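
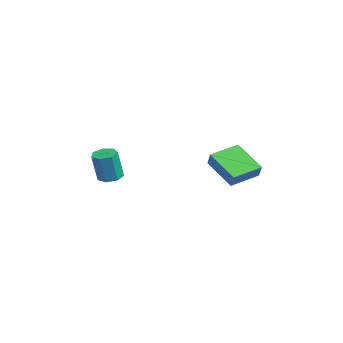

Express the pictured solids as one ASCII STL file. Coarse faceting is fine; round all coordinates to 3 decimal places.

solid 
facet normal -0.570 0.022 -0.821
outer loop
vertex -2.72 2.584 2.259
vertex -3.224 4.277 2.653
vertex -1.058 3.343 1.126
endloop
endfacet
facet normal 0.279 -0.935 -0.217
outer loop
vertex -0.516 3.323 1.907
vertex -2.72 2.584 2.259
vertex -1.058 3.343 1.126
endloop
endfacet
facet normal -0.570 0.022 -0.821
outer loop
vertex -1.058 3.343 1.126
vertex -3.224 4.277 2.653
vertex -1.562 5.036 1.52
endloop
endfacet
facet normal 0.773 0.353 -0.527
outer loop
vertex -1.562 5.036 1.52
vertex -0.516 3.323 1.907
vertex -1.058 3.343 1.126
endloop
endfacet
facet normal -0.773 -0.353 0.527
outer loop
vertex -2.72 2.584 2.259
vertex -2.682 4.257 3.434
vertex -3.224 4.277 2.653
endloop
endfacet
facet normal 0.279 -0.935 -0.217
outer loop
vertex -2.178 2.564 3.04
vertex -2.72 2.584 2.259
vertex -0.516 3.323 1.907
endloop
endfacet
facet normal -0.773 -0.353 0.527
outer loop
vertex -2.178 2.564 3.04
vertex -2.682 4.257 3.434
vertex -2.72 2.584 2.259
endloop
endfacet
facet normal -0.279 0.935 0.217
outer loop
vertex -3.224 4.277 2.653
vertex -2.682 4.257 3.434
vertex -1.562 5.036 1.52
endloop
endfacet
facet normal 0.773 0.353 -0.527
outer loop
vertex -1.02 5.016 2.301
vertex -0.516 3.323 1.907
vertex -1.562 5.036 1.52
endloop
endfacet
facet normal -0.279 0.935 0.217
outer loop
vertex -1.562 5.036 1.52
vertex -2.682 4.257 3.434
vertex -1.02 5.016 2.301
endloop
endfacet
facet normal 0.570 -0.022 0.821
outer loop
vertex -1.02 5.016 2.301
vertex -2.178 2.564 3.04
vertex -0.516 3.323 1.907
endloop
endfacet
facet normal 0.570 -0.022 0.821
outer loop
vertex -2.682 4.257 3.434
vertex -2.178 2.564 3.04
vertex -1.02 5.016 2.301
endloop
endfacet
facet normal -0.125 0.207 -0.970
outer loop
vertex -2.399 -2.98 1.545
vertex -2.973 -2.593 1.702
vertex -2.295 -2.384 1.659
endloop
endfacet
facet normal 0.978 -0.141 -0.156
outer loop
vertex -2.399 -2.98 1.545
vertex -2.295 -2.384 1.659
vertex -2.173 -3.355 3.302
endloop
endfacet
facet normal 0.978 -0.139 -0.155
outer loop
vertex -2.173 -3.355 3.302
vertex -2.295 -2.384 1.659
vertex -2.07 -2.758 3.416
endloop
endfacet
facet normal 0.124 -0.207 0.971
outer loop
vertex -2.173 -3.355 3.302
vertex -2.07 -2.758 3.416
vertex -2.747 -2.967 3.458
endloop
endfacet
facet normal -0.125 0.206 -0.970
outer loop
vertex -2.295 -2.384 1.659
vertex -2.973 -2.593 1.702
vertex -2.702 -1.944 1.805
endloop
endfacet
facet normal 0.741 0.670 0.048
outer loop
vertex -2.295 -2.384 1.659
vertex -2.702 -1.944 1.805
vertex -2.07 -2.758 3.416
endloop
endfacet
facet normal 0.740 0.670 0.048
outer loop
vertex -2.07 -2.758 3.416
vertex -2.702 -1.944 1.805
vertex -2.477 -2.319 3.562
endloop
endfacet
facet normal 0.124 -0.208 0.970
outer loop
vertex -2.07 -2.758 3.416
vertex -2.477 -2.319 3.562
vertex -2.747 -2.967 3.458
endloop
endfacet
facet normal -0.125 0.206 -0.971
outer loop
vertex -2.702 -1.944 1.805
vertex -2.973 -2.593 1.702
vertex -3.313 -1.993 1.873
endloop
endfacet
facet normal -0.054 0.975 0.215
outer loop
vertex -2.702 -1.944 1.805
vertex -3.313 -1.993 1.873
vertex -2.477 -2.319 3.562
endloop
endfacet
facet normal -0.054 0.975 0.215
outer loop
vertex -2.477 -2.319 3.562
vertex -3.313 -1.993 1.873
vertex -3.087 -2.368 3.63
endloop
endfacet
facet normal 0.125 -0.208 0.970
outer loop
vertex -2.477 -2.319 3.562
vertex -3.087 -2.368 3.63
vertex -2.747 -2.967 3.458
endloop
endfacet
facet normal -0.124 0.206 -0.971
outer loop
vertex -3.313 -1.993 1.873
vertex -2.973 -2.593 1.702
vertex -3.667 -2.494 1.812
endloop
endfacet
facet normal -0.809 0.545 0.220
outer loop
vertex -3.313 -1.993 1.873
vertex -3.667 -2.494 1.812
vertex -3.087 -2.368 3.63
endloop
endfacet
facet normal -0.808 0.546 0.220
outer loop
vertex -3.087 -2.368 3.63
vertex -3.667 -2.494 1.812
vertex -3.442 -2.868 3.568
endloop
endfacet
facet normal 0.124 -0.208 0.970
outer loop
vertex -3.087 -2.368 3.63
vertex -3.442 -2.868 3.568
vertex -2.747 -2.967 3.458
endloop
endfacet
facet normal -0.124 0.207 -0.970
outer loop
vertex -3.667 -2.494 1.812
vertex -2.973 -2.593 1.702
vertex -3.499 -3.068 1.668
endloop
endfacet
facet normal -0.954 -0.294 0.060
outer loop
vertex -3.667 -2.494 1.812
vertex -3.499 -3.068 1.668
vertex -3.442 -2.868 3.568
endloop
endfacet
facet normal -0.954 -0.295 0.060
outer loop
vertex -3.442 -2.868 3.568
vertex -3.499 -3.068 1.668
vertex -3.273 -3.443 3.424
endloop
endfacet
facet normal 0.124 -0.207 0.971
outer loop
vertex -3.442 -2.868 3.568
vertex -3.273 -3.443 3.424
vertex -2.747 -2.967 3.458
endloop
endfacet
facet normal -0.125 0.207 -0.970
outer loop
vertex -3.499 -3.068 1.668
vertex -2.973 -2.593 1.702
vertex -2.934 -3.285 1.549
endloop
endfacet
facet normal -0.381 -0.913 -0.146
outer loop
vertex -3.499 -3.068 1.668
vertex -2.934 -3.285 1.549
vertex -3.273 -3.443 3.424
endloop
endfacet
facet normal -0.382 -0.913 -0.146
outer loop
vertex -3.273 -3.443 3.424
vertex -2.934 -3.285 1.549
vertex -2.709 -3.66 3.306
endloop
endfacet
facet normal 0.124 -0.206 0.971
outer loop
vertex -3.273 -3.443 3.424
vertex -2.709 -3.66 3.306
vertex -2.747 -2.967 3.458
endloop
endfacet
facet normal -0.126 0.207 -0.970
outer loop
vertex -2.934 -3.285 1.549
vertex -2.973 -2.593 1.702
vertex -2.399 -2.98 1.545
endloop
endfacet
facet normal 0.479 -0.844 -0.241
outer loop
vertex -2.934 -3.285 1.549
vertex -2.399 -2.98 1.545
vertex -2.709 -3.66 3.306
endloop
endfacet
facet normal 0.479 -0.844 -0.242
outer loop
vertex -2.709 -3.66 3.306
vertex -2.399 -2.98 1.545
vertex -2.173 -3.355 3.302
endloop
endfacet
facet normal 0.124 -0.206 0.971
outer loop
vertex -2.709 -3.66 3.306
vertex -2.173 -3.355 3.302
vertex -2.747 -2.967 3.458
endloop
endfacet

endsolid


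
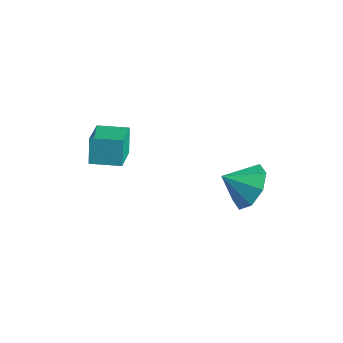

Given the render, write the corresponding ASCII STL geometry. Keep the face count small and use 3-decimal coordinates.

solid 
facet normal 0.523 0.630 -0.574
outer loop
vertex 1.26 1.081 0.777
vertex 0.497 1.711 0.773
vertex 1.29 1.577 1.349
endloop
endfacet
facet normal 0.363 -0.713 0.599
outer loop
vertex 1.26 1.081 0.777
vertex 1.29 1.577 1.349
vertex -0.137 0.949 1.467
endloop
endfacet
facet normal 0.523 0.631 -0.573
outer loop
vertex 1.29 1.577 1.349
vertex 0.497 1.711 0.773
vertex 0.855 2.151 1.584
endloop
endfacet
facet normal 0.187 -0.247 0.951
outer loop
vertex 1.29 1.577 1.349
vertex 0.855 2.151 1.584
vertex -0.137 0.949 1.467
endloop
endfacet
facet normal 0.523 0.631 -0.573
outer loop
vertex 0.855 2.151 1.584
vertex 0.497 1.711 0.773
vertex 0.21 2.468 1.344
endloop
endfacet
facet normal -0.283 0.142 0.949
outer loop
vertex 0.855 2.151 1.584
vertex 0.21 2.468 1.344
vertex -0.137 0.949 1.467
endloop
endfacet
facet normal 0.524 0.631 -0.573
outer loop
vertex 0.21 2.468 1.344
vertex 0.497 1.711 0.773
vertex -0.267 2.342 0.769
endloop
endfacet
facet normal -0.774 0.225 0.593
outer loop
vertex 0.21 2.468 1.344
vertex -0.267 2.342 0.769
vertex -0.137 0.949 1.467
endloop
endfacet
facet normal 0.523 0.630 -0.574
outer loop
vertex -0.267 2.342 0.769
vertex 0.497 1.711 0.773
vertex -0.297 1.846 0.197
endloop
endfacet
facet normal -0.995 -0.046 0.092
outer loop
vertex -0.267 2.342 0.769
vertex -0.297 1.846 0.197
vertex -0.137 0.949 1.467
endloop
endfacet
facet normal 0.523 0.630 -0.574
outer loop
vertex -0.297 1.846 0.197
vertex 0.497 1.711 0.773
vertex 0.138 1.271 -0.038
endloop
endfacet
facet normal -0.818 -0.513 -0.259
outer loop
vertex -0.297 1.846 0.197
vertex 0.138 1.271 -0.038
vertex -0.137 0.949 1.467
endloop
endfacet
facet normal 0.523 0.631 -0.574
outer loop
vertex 0.138 1.271 -0.038
vertex 0.497 1.711 0.773
vertex 0.783 0.955 0.202
endloop
endfacet
facet normal -0.347 -0.902 -0.256
outer loop
vertex 0.138 1.271 -0.038
vertex 0.783 0.955 0.202
vertex -0.137 0.949 1.467
endloop
endfacet
facet normal 0.524 0.631 -0.573
outer loop
vertex 0.783 0.955 0.202
vertex 0.497 1.711 0.773
vertex 1.26 1.081 0.777
endloop
endfacet
facet normal 0.142 -0.985 0.098
outer loop
vertex 0.783 0.955 0.202
vertex 1.26 1.081 0.777
vertex -0.137 0.949 1.467
endloop
endfacet
facet normal -0.767 -0.641 -0.036
outer loop
vertex -2.466 -2.975 4.69
vertex -3.242 -2.014 4.12
vertex -2.152 -3.296 3.718
endloop
endfacet
facet normal 0.571 -0.707 0.418
outer loop
vertex -1.278 -2.566 3.76
vertex -2.466 -2.975 4.69
vertex -2.152 -3.296 3.718
endloop
endfacet
facet normal -0.767 -0.641 -0.036
outer loop
vertex -2.152 -3.296 3.718
vertex -3.242 -2.014 4.12
vertex -2.928 -2.335 3.149
endloop
endfacet
facet normal 0.294 -0.300 -0.908
outer loop
vertex -2.928 -2.335 3.149
vertex -1.278 -2.566 3.76
vertex -2.152 -3.296 3.718
endloop
endfacet
facet normal -0.294 0.300 0.907
outer loop
vertex -2.466 -2.975 4.69
vertex -2.368 -1.284 4.162
vertex -3.242 -2.014 4.12
endloop
endfacet
facet normal 0.571 -0.707 0.418
outer loop
vertex -1.592 -2.245 4.731
vertex -2.466 -2.975 4.69
vertex -1.278 -2.566 3.76
endloop
endfacet
facet normal -0.293 0.300 0.908
outer loop
vertex -1.592 -2.245 4.731
vertex -2.368 -1.284 4.162
vertex -2.466 -2.975 4.69
endloop
endfacet
facet normal -0.570 0.707 -0.418
outer loop
vertex -3.242 -2.014 4.12
vertex -2.368 -1.284 4.162
vertex -2.928 -2.335 3.149
endloop
endfacet
facet normal 0.294 -0.301 -0.907
outer loop
vertex -2.054 -1.605 3.19
vertex -1.278 -2.566 3.76
vertex -2.928 -2.335 3.149
endloop
endfacet
facet normal -0.571 0.707 -0.418
outer loop
vertex -2.928 -2.335 3.149
vertex -2.368 -1.284 4.162
vertex -2.054 -1.605 3.19
endloop
endfacet
facet normal 0.767 0.641 0.036
outer loop
vertex -2.054 -1.605 3.19
vertex -1.592 -2.245 4.731
vertex -1.278 -2.566 3.76
endloop
endfacet
facet normal 0.767 0.641 0.036
outer loop
vertex -2.368 -1.284 4.162
vertex -1.592 -2.245 4.731
vertex -2.054 -1.605 3.19
endloop
endfacet

endsolid


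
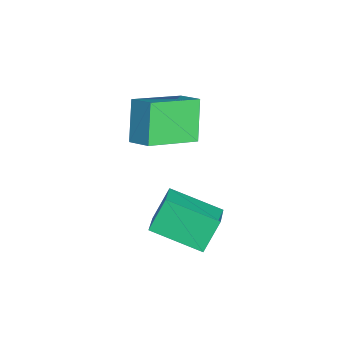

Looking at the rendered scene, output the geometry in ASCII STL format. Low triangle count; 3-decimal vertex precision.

solid 
facet normal -0.377 0.441 0.814
outer loop
vertex -1.788 3.281 -2.382
vertex -1.239 4.713 -2.904
vertex -2.684 3.441 -2.884
endloop
endfacet
facet normal -0.338 -0.884 0.322
outer loop
vertex -2.261 2.947 -3.796
vertex -1.788 3.281 -2.382
vertex -2.684 3.441 -2.884
endloop
endfacet
facet normal -0.377 0.441 0.814
outer loop
vertex -2.684 3.441 -2.884
vertex -1.239 4.713 -2.904
vertex -2.135 4.873 -3.406
endloop
endfacet
facet normal -0.862 0.154 -0.483
outer loop
vertex -2.135 4.873 -3.406
vertex -2.261 2.947 -3.796
vertex -2.684 3.441 -2.884
endloop
endfacet
facet normal 0.862 -0.154 0.483
outer loop
vertex -1.788 3.281 -2.382
vertex -0.816 4.219 -3.816
vertex -1.239 4.713 -2.904
endloop
endfacet
facet normal -0.338 -0.884 0.322
outer loop
vertex -1.365 2.787 -3.294
vertex -1.788 3.281 -2.382
vertex -2.261 2.947 -3.796
endloop
endfacet
facet normal 0.862 -0.154 0.483
outer loop
vertex -1.365 2.787 -3.294
vertex -0.816 4.219 -3.816
vertex -1.788 3.281 -2.382
endloop
endfacet
facet normal 0.338 0.884 -0.322
outer loop
vertex -1.239 4.713 -2.904
vertex -0.816 4.219 -3.816
vertex -2.135 4.873 -3.406
endloop
endfacet
facet normal -0.862 0.154 -0.483
outer loop
vertex -1.712 4.379 -4.318
vertex -2.261 2.947 -3.796
vertex -2.135 4.873 -3.406
endloop
endfacet
facet normal 0.338 0.884 -0.322
outer loop
vertex -2.135 4.873 -3.406
vertex -0.816 4.219 -3.816
vertex -1.712 4.379 -4.318
endloop
endfacet
facet normal 0.377 -0.441 -0.814
outer loop
vertex -1.712 4.379 -4.318
vertex -1.365 2.787 -3.294
vertex -2.261 2.947 -3.796
endloop
endfacet
facet normal 0.377 -0.441 -0.814
outer loop
vertex -0.816 4.219 -3.816
vertex -1.365 2.787 -3.294
vertex -1.712 4.379 -4.318
endloop
endfacet
facet normal -0.605 0.084 0.792
outer loop
vertex -3.513 2.99 0.236
vertex -4.307 4.393 -0.519
vertex -4.041 2.502 -0.116
endloop
endfacet
facet normal 0.446 -0.788 0.424
outer loop
vertex -3.213 2.387 -1.201
vertex -3.513 2.99 0.236
vertex -4.041 2.502 -0.116
endloop
endfacet
facet normal -0.605 0.084 0.792
outer loop
vertex -4.041 2.502 -0.116
vertex -4.307 4.393 -0.519
vertex -4.835 3.905 -0.871
endloop
endfacet
facet normal -0.660 -0.610 -0.439
outer loop
vertex -4.835 3.905 -0.871
vertex -3.213 2.387 -1.201
vertex -4.041 2.502 -0.116
endloop
endfacet
facet normal 0.660 0.610 0.439
outer loop
vertex -3.513 2.99 0.236
vertex -3.479 4.278 -1.604
vertex -4.307 4.393 -0.519
endloop
endfacet
facet normal 0.446 -0.788 0.424
outer loop
vertex -2.685 2.875 -0.849
vertex -3.513 2.99 0.236
vertex -3.213 2.387 -1.201
endloop
endfacet
facet normal 0.660 0.610 0.439
outer loop
vertex -2.685 2.875 -0.849
vertex -3.479 4.278 -1.604
vertex -3.513 2.99 0.236
endloop
endfacet
facet normal -0.446 0.788 -0.424
outer loop
vertex -4.307 4.393 -0.519
vertex -3.479 4.278 -1.604
vertex -4.835 3.905 -0.871
endloop
endfacet
facet normal -0.660 -0.610 -0.439
outer loop
vertex -4.007 3.79 -1.956
vertex -3.213 2.387 -1.201
vertex -4.835 3.905 -0.871
endloop
endfacet
facet normal -0.446 0.788 -0.424
outer loop
vertex -4.835 3.905 -0.871
vertex -3.479 4.278 -1.604
vertex -4.007 3.79 -1.956
endloop
endfacet
facet normal 0.605 -0.084 -0.792
outer loop
vertex -4.007 3.79 -1.956
vertex -2.685 2.875 -0.849
vertex -3.213 2.387 -1.201
endloop
endfacet
facet normal 0.605 -0.084 -0.792
outer loop
vertex -3.479 4.278 -1.604
vertex -2.685 2.875 -0.849
vertex -4.007 3.79 -1.956
endloop
endfacet

endsolid


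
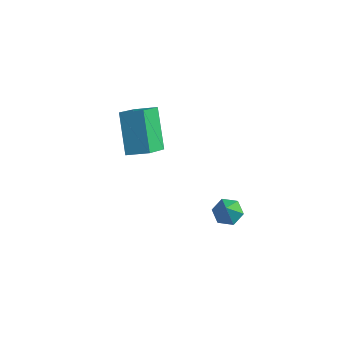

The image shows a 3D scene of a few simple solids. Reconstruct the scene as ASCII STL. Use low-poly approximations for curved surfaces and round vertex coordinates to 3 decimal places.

solid 
facet normal -0.856 -0.382 -0.349
outer loop
vertex -4.392 1.822 2.123
vertex -4.535 2.847 1.353
vertex -3.512 1.001 0.865
endloop
endfacet
facet normal 0.111 -0.795 0.597
outer loop
vertex -2.725 1.353 1.187
vertex -4.392 1.822 2.123
vertex -3.512 1.001 0.865
endloop
endfacet
facet normal -0.856 -0.382 -0.350
outer loop
vertex -3.512 1.001 0.865
vertex -4.535 2.847 1.353
vertex -3.655 2.027 0.096
endloop
endfacet
facet normal 0.506 -0.471 -0.722
outer loop
vertex -3.655 2.027 0.096
vertex -2.725 1.353 1.187
vertex -3.512 1.001 0.865
endloop
endfacet
facet normal -0.506 0.472 0.722
outer loop
vertex -4.392 1.822 2.123
vertex -3.748 3.199 1.675
vertex -4.535 2.847 1.353
endloop
endfacet
facet normal 0.111 -0.795 0.596
outer loop
vertex -3.605 2.173 2.444
vertex -4.392 1.822 2.123
vertex -2.725 1.353 1.187
endloop
endfacet
facet normal -0.505 0.471 0.723
outer loop
vertex -3.605 2.173 2.444
vertex -3.748 3.199 1.675
vertex -4.392 1.822 2.123
endloop
endfacet
facet normal -0.111 0.795 -0.597
outer loop
vertex -4.535 2.847 1.353
vertex -3.748 3.199 1.675
vertex -3.655 2.027 0.096
endloop
endfacet
facet normal 0.505 -0.472 -0.722
outer loop
vertex -2.868 2.378 0.417
vertex -2.725 1.353 1.187
vertex -3.655 2.027 0.096
endloop
endfacet
facet normal -0.111 0.795 -0.597
outer loop
vertex -3.655 2.027 0.096
vertex -3.748 3.199 1.675
vertex -2.868 2.378 0.417
endloop
endfacet
facet normal 0.855 0.382 0.350
outer loop
vertex -2.868 2.378 0.417
vertex -3.605 2.173 2.444
vertex -2.725 1.353 1.187
endloop
endfacet
facet normal 0.856 0.381 0.350
outer loop
vertex -3.748 3.199 1.675
vertex -3.605 2.173 2.444
vertex -2.868 2.378 0.417
endloop
endfacet
facet normal -0.244 0.474 -0.846
outer loop
vertex -0.444 3.25 -3.458
vertex -0.884 3.511 -3.185
vertex -0.361 3.76 -3.196
endloop
endfacet
facet normal 0.974 -0.207 0.094
outer loop
vertex -0.444 3.25 -3.458
vertex -0.361 3.76 -3.196
vertex -0.616 2.989 -2.255
endloop
endfacet
facet normal -0.244 0.474 -0.846
outer loop
vertex -0.361 3.76 -3.196
vertex -0.884 3.511 -3.185
vertex -0.801 4.021 -2.923
endloop
endfacet
facet normal 0.651 0.491 0.579
outer loop
vertex -0.361 3.76 -3.196
vertex -0.801 4.021 -2.923
vertex -0.616 2.989 -2.255
endloop
endfacet
facet normal -0.244 0.474 -0.846
outer loop
vertex -0.801 4.021 -2.923
vertex -0.884 3.511 -3.185
vertex -1.324 3.771 -2.912
endloop
endfacet
facet normal -0.222 0.501 0.836
outer loop
vertex -0.801 4.021 -2.923
vertex -1.324 3.771 -2.912
vertex -0.616 2.989 -2.255
endloop
endfacet
facet normal -0.244 0.474 -0.846
outer loop
vertex -1.324 3.771 -2.912
vertex -0.884 3.511 -3.185
vertex -1.407 3.261 -3.174
endloop
endfacet
facet normal -0.771 -0.187 0.608
outer loop
vertex -1.324 3.771 -2.912
vertex -1.407 3.261 -3.174
vertex -0.616 2.989 -2.255
endloop
endfacet
facet normal -0.244 0.474 -0.846
outer loop
vertex -1.407 3.261 -3.174
vertex -0.884 3.511 -3.185
vertex -0.967 3.0 -3.447
endloop
endfacet
facet normal -0.448 -0.885 0.124
outer loop
vertex -1.407 3.261 -3.174
vertex -0.967 3.0 -3.447
vertex -0.616 2.989 -2.255
endloop
endfacet
facet normal -0.244 0.474 -0.846
outer loop
vertex -0.967 3.0 -3.447
vertex -0.884 3.511 -3.185
vertex -0.444 3.25 -3.458
endloop
endfacet
facet normal 0.425 -0.895 -0.133
outer loop
vertex -0.967 3.0 -3.447
vertex -0.444 3.25 -3.458
vertex -0.616 2.989 -2.255
endloop
endfacet

endsolid


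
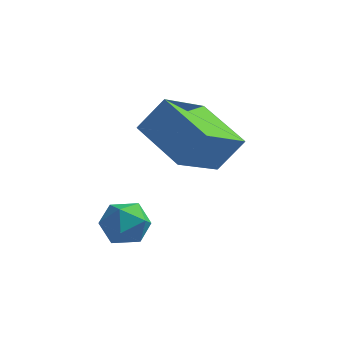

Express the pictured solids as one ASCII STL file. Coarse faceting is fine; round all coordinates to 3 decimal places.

solid 
facet normal -0.521 -0.299 -0.800
outer loop
vertex -0.408 -1.354 3.0
vertex 0.253 0.284 1.958
vertex 1.149 -2.383 2.37
endloop
endfacet
facet normal -0.323 -0.799 0.507
outer loop
vertex 1.847 -1.984 3.442
vertex -0.408 -1.354 3.0
vertex 1.149 -2.383 2.37
endloop
endfacet
facet normal -0.521 -0.299 -0.800
outer loop
vertex 1.149 -2.383 2.37
vertex 0.253 0.284 1.958
vertex 1.81 -0.746 1.328
endloop
endfacet
facet normal 0.790 -0.523 -0.320
outer loop
vertex 1.81 -0.746 1.328
vertex 1.847 -1.984 3.442
vertex 1.149 -2.383 2.37
endloop
endfacet
facet normal -0.790 0.523 0.320
outer loop
vertex -0.408 -1.354 3.0
vertex 0.951 0.683 3.03
vertex 0.253 0.284 1.958
endloop
endfacet
facet normal -0.323 -0.799 0.508
outer loop
vertex 0.29 -0.954 4.072
vertex -0.408 -1.354 3.0
vertex 1.847 -1.984 3.442
endloop
endfacet
facet normal -0.790 0.523 0.320
outer loop
vertex 0.29 -0.954 4.072
vertex 0.951 0.683 3.03
vertex -0.408 -1.354 3.0
endloop
endfacet
facet normal 0.323 0.799 -0.508
outer loop
vertex 0.253 0.284 1.958
vertex 0.951 0.683 3.03
vertex 1.81 -0.746 1.328
endloop
endfacet
facet normal 0.790 -0.522 -0.320
outer loop
vertex 2.508 -0.346 2.4
vertex 1.847 -1.984 3.442
vertex 1.81 -0.746 1.328
endloop
endfacet
facet normal 0.322 0.799 -0.508
outer loop
vertex 1.81 -0.746 1.328
vertex 0.951 0.683 3.03
vertex 2.508 -0.346 2.4
endloop
endfacet
facet normal 0.521 0.298 0.800
outer loop
vertex 2.508 -0.346 2.4
vertex 0.29 -0.954 4.072
vertex 1.847 -1.984 3.442
endloop
endfacet
facet normal 0.521 0.299 0.800
outer loop
vertex 0.951 0.683 3.03
vertex 0.29 -0.954 4.072
vertex 2.508 -0.346 2.4
endloop
endfacet
facet normal -0.663 -0.216 0.717
outer loop
vertex -0.657 -2.964 0.715
vertex -0.717 -3.73 0.429
vertex -0.158 -3.549 1.0
endloop
endfacet
facet normal -0.203 0.283 0.937
outer loop
vertex -0.657 -2.964 0.715
vertex -0.158 -3.549 1.0
vertex 0.138 -2.801 0.838
endloop
endfacet
facet normal -0.247 0.837 0.489
outer loop
vertex -0.657 -2.964 0.715
vertex 0.138 -2.801 0.838
vertex -0.24 -2.52 0.166
endloop
endfacet
facet normal -0.734 0.679 -0.008
outer loop
vertex -0.657 -2.964 0.715
vertex -0.24 -2.52 0.166
vertex -0.768 -3.094 -0.087
endloop
endfacet
facet normal -0.991 0.028 0.133
outer loop
vertex -0.657 -2.964 0.715
vertex -0.768 -3.094 -0.087
vertex -0.717 -3.73 0.429
endloop
endfacet
facet normal 0.456 0.012 0.890
outer loop
vertex 0.138 -2.801 0.838
vertex -0.158 -3.549 1.0
vertex 0.568 -3.466 0.627
endloop
endfacet
facet normal -0.287 -0.796 0.533
outer loop
vertex -0.158 -3.549 1.0
vertex -0.717 -3.73 0.429
vertex 0.04 -4.04 0.374
endloop
endfacet
facet normal -0.819 -0.399 -0.411
outer loop
vertex -0.717 -3.73 0.429
vertex -0.768 -3.094 -0.087
vertex -0.338 -3.759 -0.298
endloop
endfacet
facet normal -0.404 0.654 -0.640
outer loop
vertex -0.768 -3.094 -0.087
vertex -0.24 -2.52 0.166
vertex -0.042 -3.011 -0.46
endloop
endfacet
facet normal 0.384 0.909 0.164
outer loop
vertex -0.24 -2.52 0.166
vertex 0.138 -2.801 0.838
vertex 0.517 -2.83 0.111
endloop
endfacet
facet normal 0.734 -0.679 0.008
outer loop
vertex 0.457 -3.596 -0.175
vertex 0.568 -3.466 0.627
vertex 0.04 -4.04 0.374
endloop
endfacet
facet normal 0.247 -0.837 -0.489
outer loop
vertex 0.457 -3.596 -0.175
vertex 0.04 -4.04 0.374
vertex -0.338 -3.759 -0.298
endloop
endfacet
facet normal 0.203 -0.283 -0.937
outer loop
vertex 0.457 -3.596 -0.175
vertex -0.338 -3.759 -0.298
vertex -0.042 -3.011 -0.46
endloop
endfacet
facet normal 0.663 0.216 -0.717
outer loop
vertex 0.457 -3.596 -0.175
vertex -0.042 -3.011 -0.46
vertex 0.517 -2.83 0.111
endloop
endfacet
facet normal 0.991 -0.028 -0.133
outer loop
vertex 0.457 -3.596 -0.175
vertex 0.517 -2.83 0.111
vertex 0.568 -3.466 0.627
endloop
endfacet
facet normal 0.404 -0.654 0.640
outer loop
vertex 0.04 -4.04 0.374
vertex 0.568 -3.466 0.627
vertex -0.158 -3.549 1.0
endloop
endfacet
facet normal -0.384 -0.909 -0.164
outer loop
vertex -0.338 -3.759 -0.298
vertex 0.04 -4.04 0.374
vertex -0.717 -3.73 0.429
endloop
endfacet
facet normal -0.456 -0.012 -0.890
outer loop
vertex -0.042 -3.011 -0.46
vertex -0.338 -3.759 -0.298
vertex -0.768 -3.094 -0.087
endloop
endfacet
facet normal 0.287 0.796 -0.533
outer loop
vertex 0.517 -2.83 0.111
vertex -0.042 -3.011 -0.46
vertex -0.24 -2.52 0.166
endloop
endfacet
facet normal 0.819 0.399 0.411
outer loop
vertex 0.568 -3.466 0.627
vertex 0.517 -2.83 0.111
vertex 0.138 -2.801 0.838
endloop
endfacet

endsolid


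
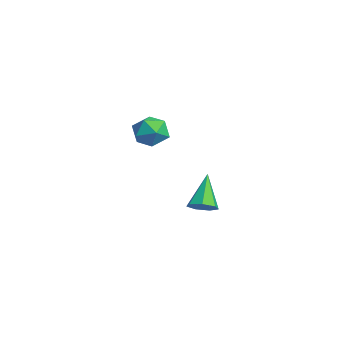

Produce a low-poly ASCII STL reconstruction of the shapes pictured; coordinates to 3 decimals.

solid 
facet normal -0.889 0.411 0.201
outer loop
vertex -0.301 -0.951 0.91
vertex -0.606 -1.522 0.728
vertex -0.419 -1.43 1.368
endloop
endfacet
facet normal -0.382 0.686 0.619
outer loop
vertex -0.301 -0.951 0.91
vertex -0.419 -1.43 1.368
vertex 0.169 -1.102 1.367
endloop
endfacet
facet normal 0.119 0.973 0.199
outer loop
vertex -0.301 -0.951 0.91
vertex 0.169 -1.102 1.367
vertex 0.345 -0.993 0.727
endloop
endfacet
facet normal -0.079 0.875 -0.478
outer loop
vertex -0.301 -0.951 0.91
vertex 0.345 -0.993 0.727
vertex -0.134 -1.252 0.332
endloop
endfacet
facet normal -0.703 0.528 -0.478
outer loop
vertex -0.301 -0.951 0.91
vertex -0.134 -1.252 0.332
vertex -0.606 -1.522 0.728
endloop
endfacet
facet normal -0.083 0.151 0.985
outer loop
vertex 0.169 -1.102 1.367
vertex -0.419 -1.43 1.368
vertex 0.154 -1.768 1.468
endloop
endfacet
facet normal -0.905 -0.294 0.307
outer loop
vertex -0.419 -1.43 1.368
vertex -0.606 -1.522 0.728
vertex -0.325 -2.027 1.073
endloop
endfacet
facet normal -0.603 -0.106 -0.791
outer loop
vertex -0.606 -1.522 0.728
vertex -0.134 -1.252 0.332
vertex -0.149 -1.918 0.433
endloop
endfacet
facet normal 0.407 0.455 -0.792
outer loop
vertex -0.134 -1.252 0.332
vertex 0.345 -0.993 0.727
vertex 0.439 -1.59 0.432
endloop
endfacet
facet normal 0.728 0.614 0.305
outer loop
vertex 0.345 -0.993 0.727
vertex 0.169 -1.102 1.367
vertex 0.626 -1.498 1.072
endloop
endfacet
facet normal 0.079 -0.875 0.478
outer loop
vertex 0.321 -2.069 0.89
vertex 0.154 -1.768 1.468
vertex -0.325 -2.027 1.073
endloop
endfacet
facet normal -0.119 -0.973 -0.199
outer loop
vertex 0.321 -2.069 0.89
vertex -0.325 -2.027 1.073
vertex -0.149 -1.918 0.433
endloop
endfacet
facet normal 0.382 -0.686 -0.619
outer loop
vertex 0.321 -2.069 0.89
vertex -0.149 -1.918 0.433
vertex 0.439 -1.59 0.432
endloop
endfacet
facet normal 0.889 -0.411 -0.201
outer loop
vertex 0.321 -2.069 0.89
vertex 0.439 -1.59 0.432
vertex 0.626 -1.498 1.072
endloop
endfacet
facet normal 0.703 -0.528 0.478
outer loop
vertex 0.321 -2.069 0.89
vertex 0.626 -1.498 1.072
vertex 0.154 -1.768 1.468
endloop
endfacet
facet normal -0.407 -0.455 0.792
outer loop
vertex -0.325 -2.027 1.073
vertex 0.154 -1.768 1.468
vertex -0.419 -1.43 1.368
endloop
endfacet
facet normal -0.728 -0.614 -0.305
outer loop
vertex -0.149 -1.918 0.433
vertex -0.325 -2.027 1.073
vertex -0.606 -1.522 0.728
endloop
endfacet
facet normal 0.083 -0.151 -0.985
outer loop
vertex 0.439 -1.59 0.432
vertex -0.149 -1.918 0.433
vertex -0.134 -1.252 0.332
endloop
endfacet
facet normal 0.905 0.294 -0.307
outer loop
vertex 0.626 -1.498 1.072
vertex 0.439 -1.59 0.432
vertex 0.345 -0.993 0.727
endloop
endfacet
facet normal 0.603 0.106 0.791
outer loop
vertex 0.154 -1.768 1.468
vertex 0.626 -1.498 1.072
vertex 0.169 -1.102 1.367
endloop
endfacet
facet normal 0.553 -0.287 -0.782
outer loop
vertex -1.531 0.647 -3.264
vertex -1.943 0.779 -3.604
vertex -1.529 1.095 -3.427
endloop
endfacet
facet normal 0.612 0.268 0.744
outer loop
vertex -1.531 0.647 -3.264
vertex -1.529 1.095 -3.427
vertex -2.757 1.201 -2.456
endloop
endfacet
facet normal 0.554 -0.288 -0.781
outer loop
vertex -1.529 1.095 -3.427
vertex -1.943 0.779 -3.604
vertex -1.838 1.306 -3.724
endloop
endfacet
facet normal 0.319 0.897 0.305
outer loop
vertex -1.529 1.095 -3.427
vertex -1.838 1.306 -3.724
vertex -2.757 1.201 -2.456
endloop
endfacet
facet normal 0.554 -0.288 -0.781
outer loop
vertex -1.838 1.306 -3.724
vertex -1.943 0.779 -3.604
vertex -2.226 1.119 -3.93
endloop
endfacet
facet normal -0.349 0.920 -0.177
outer loop
vertex -1.838 1.306 -3.724
vertex -2.226 1.119 -3.93
vertex -2.757 1.201 -2.456
endloop
endfacet
facet normal 0.554 -0.288 -0.781
outer loop
vertex -2.226 1.119 -3.93
vertex -1.943 0.779 -3.604
vertex -2.401 0.677 -3.891
endloop
endfacet
facet normal -0.885 0.321 -0.337
outer loop
vertex -2.226 1.119 -3.93
vertex -2.401 0.677 -3.891
vertex -2.757 1.201 -2.456
endloop
endfacet
facet normal 0.554 -0.286 -0.782
outer loop
vertex -2.401 0.677 -3.891
vertex -1.943 0.779 -3.604
vertex -2.23 0.311 -3.636
endloop
endfacet
facet normal -0.889 -0.454 -0.055
outer loop
vertex -2.401 0.677 -3.891
vertex -2.23 0.311 -3.636
vertex -2.757 1.201 -2.456
endloop
endfacet
facet normal 0.554 -0.286 -0.782
outer loop
vertex -2.23 0.311 -3.636
vertex -1.943 0.779 -3.604
vertex -1.843 0.298 -3.357
endloop
endfacet
facet normal -0.356 -0.816 0.456
outer loop
vertex -2.23 0.311 -3.636
vertex -1.843 0.298 -3.357
vertex -2.757 1.201 -2.456
endloop
endfacet
facet normal 0.554 -0.286 -0.782
outer loop
vertex -1.843 0.298 -3.357
vertex -1.943 0.779 -3.604
vertex -1.531 0.647 -3.264
endloop
endfacet
facet normal 0.311 -0.495 0.811
outer loop
vertex -1.843 0.298 -3.357
vertex -1.531 0.647 -3.264
vertex -2.757 1.201 -2.456
endloop
endfacet

endsolid


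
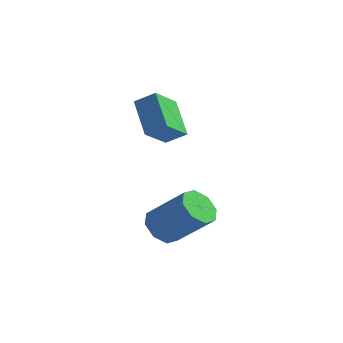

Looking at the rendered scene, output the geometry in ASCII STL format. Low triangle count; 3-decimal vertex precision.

solid 
facet normal -0.791 -0.304 -0.531
outer loop
vertex -3.764 1.096 1.718
vertex -3.65 2.271 0.876
vertex -2.701 0.22 0.638
endloop
endfacet
facet normal -0.079 -0.811 0.580
outer loop
vertex -1.95 0.509 1.144
vertex -3.764 1.096 1.718
vertex -2.701 0.22 0.638
endloop
endfacet
facet normal -0.790 -0.304 -0.532
outer loop
vertex -2.701 0.22 0.638
vertex -3.65 2.271 0.876
vertex -2.587 1.395 -0.203
endloop
endfacet
facet normal 0.608 -0.500 -0.617
outer loop
vertex -2.587 1.395 -0.203
vertex -1.95 0.509 1.144
vertex -2.701 0.22 0.638
endloop
endfacet
facet normal -0.608 0.501 0.616
outer loop
vertex -3.764 1.096 1.718
vertex -2.899 2.56 1.382
vertex -3.65 2.271 0.876
endloop
endfacet
facet normal -0.079 -0.810 0.581
outer loop
vertex -3.013 1.385 2.223
vertex -3.764 1.096 1.718
vertex -1.95 0.509 1.144
endloop
endfacet
facet normal -0.607 0.500 0.617
outer loop
vertex -3.013 1.385 2.223
vertex -2.899 2.56 1.382
vertex -3.764 1.096 1.718
endloop
endfacet
facet normal 0.079 0.811 -0.580
outer loop
vertex -3.65 2.271 0.876
vertex -2.899 2.56 1.382
vertex -2.587 1.395 -0.203
endloop
endfacet
facet normal 0.607 -0.501 -0.617
outer loop
vertex -1.836 1.684 0.302
vertex -1.95 0.509 1.144
vertex -2.587 1.395 -0.203
endloop
endfacet
facet normal 0.078 0.811 -0.580
outer loop
vertex -2.587 1.395 -0.203
vertex -2.899 2.56 1.382
vertex -1.836 1.684 0.302
endloop
endfacet
facet normal 0.790 0.304 0.532
outer loop
vertex -1.836 1.684 0.302
vertex -3.013 1.385 2.223
vertex -1.95 0.509 1.144
endloop
endfacet
facet normal 0.791 0.304 0.532
outer loop
vertex -2.899 2.56 1.382
vertex -3.013 1.385 2.223
vertex -1.836 1.684 0.302
endloop
endfacet
facet normal -0.726 -0.099 -0.681
outer loop
vertex -0.68 -0.758 -3.761
vertex -1.223 -0.928 -3.157
vertex -0.963 -0.237 -3.535
endloop
endfacet
facet normal 0.523 0.562 -0.641
outer loop
vertex -0.68 -0.758 -3.761
vertex -0.963 -0.237 -3.535
vertex 0.766 -0.562 -2.408
endloop
endfacet
facet normal 0.523 0.561 -0.641
outer loop
vertex 0.766 -0.562 -2.408
vertex -0.963 -0.237 -3.535
vertex 0.483 -0.04 -2.182
endloop
endfacet
facet normal 0.726 0.099 0.680
outer loop
vertex 0.766 -0.562 -2.408
vertex 0.483 -0.04 -2.182
vertex 0.223 -0.732 -1.803
endloop
endfacet
facet normal -0.727 -0.098 -0.680
outer loop
vertex -0.963 -0.237 -3.535
vertex -1.223 -0.928 -3.157
vertex -1.398 -0.12 -3.087
endloop
endfacet
facet normal 0.055 0.978 -0.202
outer loop
vertex -0.963 -0.237 -3.535
vertex -1.398 -0.12 -3.087
vertex 0.483 -0.04 -2.182
endloop
endfacet
facet normal 0.055 0.978 -0.200
outer loop
vertex 0.483 -0.04 -2.182
vertex -1.398 -0.12 -3.087
vertex 0.048 0.076 -1.734
endloop
endfacet
facet normal 0.727 0.099 0.680
outer loop
vertex 0.483 -0.04 -2.182
vertex 0.048 0.076 -1.734
vertex 0.223 -0.732 -1.803
endloop
endfacet
facet normal -0.727 -0.099 -0.680
outer loop
vertex -1.398 -0.12 -3.087
vertex -1.223 -0.928 -3.157
vertex -1.73 -0.477 -2.68
endloop
endfacet
facet normal -0.445 0.821 0.357
outer loop
vertex -1.398 -0.12 -3.087
vertex -1.73 -0.477 -2.68
vertex 0.048 0.076 -1.734
endloop
endfacet
facet normal -0.445 0.822 0.355
outer loop
vertex 0.048 0.076 -1.734
vertex -1.73 -0.477 -2.68
vertex -0.285 -0.28 -1.327
endloop
endfacet
facet normal 0.726 0.099 0.681
outer loop
vertex 0.048 0.076 -1.734
vertex -0.285 -0.28 -1.327
vertex 0.223 -0.732 -1.803
endloop
endfacet
facet normal -0.727 -0.098 -0.680
outer loop
vertex -1.73 -0.477 -2.68
vertex -1.223 -0.928 -3.157
vertex -1.766 -1.098 -2.552
endloop
endfacet
facet normal -0.685 0.185 0.705
outer loop
vertex -1.73 -0.477 -2.68
vertex -1.766 -1.098 -2.552
vertex -0.285 -0.28 -1.327
endloop
endfacet
facet normal -0.685 0.184 0.705
outer loop
vertex -0.285 -0.28 -1.327
vertex -1.766 -1.098 -2.552
vertex -0.32 -0.902 -1.199
endloop
endfacet
facet normal 0.726 0.099 0.681
outer loop
vertex -0.285 -0.28 -1.327
vertex -0.32 -0.902 -1.199
vertex 0.223 -0.732 -1.803
endloop
endfacet
facet normal -0.726 -0.099 -0.680
outer loop
vertex -1.766 -1.098 -2.552
vertex -1.223 -0.928 -3.157
vertex -1.483 -1.62 -2.778
endloop
endfacet
facet normal -0.524 -0.561 0.641
outer loop
vertex -1.766 -1.098 -2.552
vertex -1.483 -1.62 -2.778
vertex -0.32 -0.902 -1.199
endloop
endfacet
facet normal -0.523 -0.562 0.641
outer loop
vertex -0.32 -0.902 -1.199
vertex -1.483 -1.62 -2.778
vertex -0.037 -1.423 -1.425
endloop
endfacet
facet normal 0.726 0.099 0.681
outer loop
vertex -0.32 -0.902 -1.199
vertex -0.037 -1.423 -1.425
vertex 0.223 -0.732 -1.803
endloop
endfacet
facet normal -0.727 -0.099 -0.680
outer loop
vertex -1.483 -1.62 -2.778
vertex -1.223 -0.928 -3.157
vertex -1.048 -1.736 -3.226
endloop
endfacet
facet normal -0.054 -0.978 0.201
outer loop
vertex -1.483 -1.62 -2.778
vertex -1.048 -1.736 -3.226
vertex -0.037 -1.423 -1.425
endloop
endfacet
facet normal -0.056 -0.978 0.201
outer loop
vertex -0.037 -1.423 -1.425
vertex -1.048 -1.736 -3.226
vertex 0.398 -1.54 -1.873
endloop
endfacet
facet normal 0.727 0.098 0.680
outer loop
vertex -0.037 -1.423 -1.425
vertex 0.398 -1.54 -1.873
vertex 0.223 -0.732 -1.803
endloop
endfacet
facet normal -0.726 -0.099 -0.681
outer loop
vertex -1.048 -1.736 -3.226
vertex -1.223 -0.928 -3.157
vertex -0.715 -1.38 -3.633
endloop
endfacet
facet normal 0.444 -0.822 -0.356
outer loop
vertex -1.048 -1.736 -3.226
vertex -0.715 -1.38 -3.633
vertex 0.398 -1.54 -1.873
endloop
endfacet
facet normal 0.446 -0.821 -0.357
outer loop
vertex 0.398 -1.54 -1.873
vertex -0.715 -1.38 -3.633
vertex 0.73 -1.183 -2.28
endloop
endfacet
facet normal 0.727 0.099 0.680
outer loop
vertex 0.398 -1.54 -1.873
vertex 0.73 -1.183 -2.28
vertex 0.223 -0.732 -1.803
endloop
endfacet
facet normal -0.726 -0.099 -0.681
outer loop
vertex -0.715 -1.38 -3.633
vertex -1.223 -0.928 -3.157
vertex -0.68 -0.758 -3.761
endloop
endfacet
facet normal 0.685 -0.184 -0.705
outer loop
vertex -0.715 -1.38 -3.633
vertex -0.68 -0.758 -3.761
vertex 0.73 -1.183 -2.28
endloop
endfacet
facet normal 0.685 -0.185 -0.705
outer loop
vertex 0.73 -1.183 -2.28
vertex -0.68 -0.758 -3.761
vertex 0.766 -0.562 -2.408
endloop
endfacet
facet normal 0.727 0.098 0.680
outer loop
vertex 0.73 -1.183 -2.28
vertex 0.766 -0.562 -2.408
vertex 0.223 -0.732 -1.803
endloop
endfacet

endsolid


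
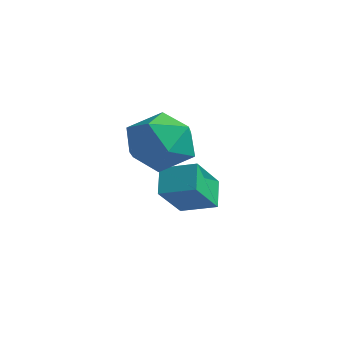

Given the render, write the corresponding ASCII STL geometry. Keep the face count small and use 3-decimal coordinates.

solid 
facet normal 0.225 0.055 0.973
outer loop
vertex -1.255 -2.037 4.877
vertex -0.657 -3.145 4.801
vertex -0.026 -2.072 4.595
endloop
endfacet
facet normal 0.177 0.706 0.686
outer loop
vertex -1.255 -2.037 4.877
vertex -0.026 -2.072 4.595
vertex -0.792 -1.281 3.979
endloop
endfacet
facet normal -0.477 0.778 0.409
outer loop
vertex -1.255 -2.037 4.877
vertex -0.792 -1.281 3.979
vertex -1.897 -1.866 3.804
endloop
endfacet
facet normal -0.833 0.171 0.526
outer loop
vertex -1.255 -2.037 4.877
vertex -1.897 -1.866 3.804
vertex -1.813 -3.018 4.312
endloop
endfacet
facet normal -0.400 -0.276 0.874
outer loop
vertex -1.255 -2.037 4.877
vertex -1.813 -3.018 4.312
vertex -0.657 -3.145 4.801
endloop
endfacet
facet normal 0.648 0.746 0.152
outer loop
vertex -0.792 -1.281 3.979
vertex -0.026 -2.072 4.595
vertex 0.093 -1.922 3.348
endloop
endfacet
facet normal 0.725 -0.308 0.616
outer loop
vertex -0.026 -2.072 4.595
vertex -0.657 -3.145 4.801
vertex 0.177 -3.074 3.856
endloop
endfacet
facet normal -0.285 -0.843 0.456
outer loop
vertex -0.657 -3.145 4.801
vertex -1.813 -3.018 4.312
vertex -0.928 -3.659 3.681
endloop
endfacet
facet normal -0.987 -0.120 -0.109
outer loop
vertex -1.813 -3.018 4.312
vertex -1.897 -1.866 3.804
vertex -1.694 -2.868 3.065
endloop
endfacet
facet normal -0.410 0.863 -0.297
outer loop
vertex -1.897 -1.866 3.804
vertex -0.792 -1.281 3.979
vertex -1.063 -1.795 2.859
endloop
endfacet
facet normal 0.833 -0.171 -0.526
outer loop
vertex -0.465 -2.903 2.783
vertex 0.093 -1.922 3.348
vertex 0.177 -3.074 3.856
endloop
endfacet
facet normal 0.477 -0.778 -0.409
outer loop
vertex -0.465 -2.903 2.783
vertex 0.177 -3.074 3.856
vertex -0.928 -3.659 3.681
endloop
endfacet
facet normal -0.177 -0.706 -0.686
outer loop
vertex -0.465 -2.903 2.783
vertex -0.928 -3.659 3.681
vertex -1.694 -2.868 3.065
endloop
endfacet
facet normal -0.225 -0.055 -0.973
outer loop
vertex -0.465 -2.903 2.783
vertex -1.694 -2.868 3.065
vertex -1.063 -1.795 2.859
endloop
endfacet
facet normal 0.400 0.276 -0.874
outer loop
vertex -0.465 -2.903 2.783
vertex -1.063 -1.795 2.859
vertex 0.093 -1.922 3.348
endloop
endfacet
facet normal 0.987 0.120 0.109
outer loop
vertex 0.177 -3.074 3.856
vertex 0.093 -1.922 3.348
vertex -0.026 -2.072 4.595
endloop
endfacet
facet normal 0.410 -0.863 0.297
outer loop
vertex -0.928 -3.659 3.681
vertex 0.177 -3.074 3.856
vertex -0.657 -3.145 4.801
endloop
endfacet
facet normal -0.648 -0.746 -0.152
outer loop
vertex -1.694 -2.868 3.065
vertex -0.928 -3.659 3.681
vertex -1.813 -3.018 4.312
endloop
endfacet
facet normal -0.725 0.308 -0.616
outer loop
vertex -1.063 -1.795 2.859
vertex -1.694 -2.868 3.065
vertex -1.897 -1.866 3.804
endloop
endfacet
facet normal 0.285 0.843 -0.456
outer loop
vertex 0.093 -1.922 3.348
vertex -1.063 -1.795 2.859
vertex -0.792 -1.281 3.979
endloop
endfacet
facet normal -0.835 -0.484 -0.261
outer loop
vertex -2.991 -0.636 1.653
vertex -3.356 0.661 0.415
vertex -2.386 -1.241 0.841
endloop
endfacet
facet normal 0.200 -0.708 0.677
outer loop
vertex -1.284 -0.601 1.185
vertex -2.991 -0.636 1.653
vertex -2.386 -1.241 0.841
endloop
endfacet
facet normal -0.835 -0.484 -0.261
outer loop
vertex -2.386 -1.241 0.841
vertex -3.356 0.661 0.415
vertex -2.751 0.056 -0.398
endloop
endfacet
facet normal 0.513 -0.513 -0.688
outer loop
vertex -2.751 0.056 -0.398
vertex -1.284 -0.601 1.185
vertex -2.386 -1.241 0.841
endloop
endfacet
facet normal -0.513 0.513 0.688
outer loop
vertex -2.991 -0.636 1.653
vertex -2.254 1.301 0.759
vertex -3.356 0.661 0.415
endloop
endfacet
facet normal 0.200 -0.709 0.676
outer loop
vertex -1.889 0.004 1.998
vertex -2.991 -0.636 1.653
vertex -1.284 -0.601 1.185
endloop
endfacet
facet normal -0.513 0.513 0.688
outer loop
vertex -1.889 0.004 1.998
vertex -2.254 1.301 0.759
vertex -2.991 -0.636 1.653
endloop
endfacet
facet normal -0.200 0.709 -0.676
outer loop
vertex -3.356 0.661 0.415
vertex -2.254 1.301 0.759
vertex -2.751 0.056 -0.398
endloop
endfacet
facet normal 0.513 -0.513 -0.688
outer loop
vertex -1.649 0.696 -0.053
vertex -1.284 -0.601 1.185
vertex -2.751 0.056 -0.398
endloop
endfacet
facet normal -0.200 0.709 -0.677
outer loop
vertex -2.751 0.056 -0.398
vertex -2.254 1.301 0.759
vertex -1.649 0.696 -0.053
endloop
endfacet
facet normal 0.835 0.484 0.261
outer loop
vertex -1.649 0.696 -0.053
vertex -1.889 0.004 1.998
vertex -1.284 -0.601 1.185
endloop
endfacet
facet normal 0.835 0.484 0.261
outer loop
vertex -2.254 1.301 0.759
vertex -1.889 0.004 1.998
vertex -1.649 0.696 -0.053
endloop
endfacet

endsolid


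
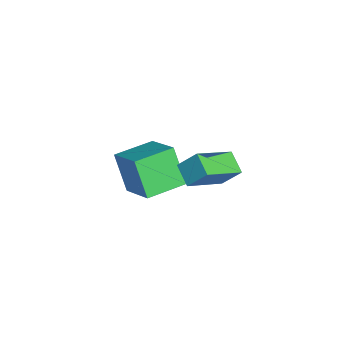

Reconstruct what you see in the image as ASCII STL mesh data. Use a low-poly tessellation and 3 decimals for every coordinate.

solid 
facet normal -0.804 -0.354 -0.478
outer loop
vertex -2.02 -0.903 -2.741
vertex -2.829 0.848 -2.675
vertex -1.165 -0.441 -4.523
endloop
endfacet
facet normal 0.419 -0.907 -0.034
outer loop
vertex 0.549 0.312 -3.505
vertex -2.02 -0.903 -2.741
vertex -1.165 -0.441 -4.523
endloop
endfacet
facet normal -0.804 -0.353 -0.478
outer loop
vertex -1.165 -0.441 -4.523
vertex -2.829 0.848 -2.675
vertex -1.973 1.31 -4.457
endloop
endfacet
facet normal 0.421 0.228 -0.878
outer loop
vertex -1.973 1.31 -4.457
vertex 0.549 0.312 -3.505
vertex -1.165 -0.441 -4.523
endloop
endfacet
facet normal -0.421 -0.228 0.878
outer loop
vertex -2.02 -0.903 -2.741
vertex -1.115 1.601 -1.657
vertex -2.829 0.848 -2.675
endloop
endfacet
facet normal 0.419 -0.907 -0.034
outer loop
vertex -0.307 -0.15 -1.723
vertex -2.02 -0.903 -2.741
vertex 0.549 0.312 -3.505
endloop
endfacet
facet normal -0.422 -0.228 0.878
outer loop
vertex -0.307 -0.15 -1.723
vertex -1.115 1.601 -1.657
vertex -2.02 -0.903 -2.741
endloop
endfacet
facet normal -0.419 0.907 0.034
outer loop
vertex -2.829 0.848 -2.675
vertex -1.115 1.601 -1.657
vertex -1.973 1.31 -4.457
endloop
endfacet
facet normal 0.421 0.228 -0.878
outer loop
vertex -0.26 2.063 -3.439
vertex 0.549 0.312 -3.505
vertex -1.973 1.31 -4.457
endloop
endfacet
facet normal -0.419 0.907 0.034
outer loop
vertex -1.973 1.31 -4.457
vertex -1.115 1.601 -1.657
vertex -0.26 2.063 -3.439
endloop
endfacet
facet normal 0.804 0.354 0.478
outer loop
vertex -0.26 2.063 -3.439
vertex -0.307 -0.15 -1.723
vertex 0.549 0.312 -3.505
endloop
endfacet
facet normal 0.804 0.353 0.478
outer loop
vertex -1.115 1.601 -1.657
vertex -0.307 -0.15 -1.723
vertex -0.26 2.063 -3.439
endloop
endfacet
facet normal -0.836 -0.273 0.475
outer loop
vertex 3.28 2.086 1.888
vertex 2.209 3.635 0.894
vertex 3.014 1.318 0.978
endloop
endfacet
facet normal 0.503 -0.727 0.467
outer loop
vertex 3.951 1.625 0.446
vertex 3.28 2.086 1.888
vertex 3.014 1.318 0.978
endloop
endfacet
facet normal -0.836 -0.273 0.475
outer loop
vertex 3.014 1.318 0.978
vertex 2.209 3.635 0.894
vertex 1.943 2.868 -0.016
endloop
endfacet
facet normal -0.218 -0.629 -0.746
outer loop
vertex 1.943 2.868 -0.016
vertex 3.951 1.625 0.446
vertex 3.014 1.318 0.978
endloop
endfacet
facet normal 0.218 0.629 0.746
outer loop
vertex 3.28 2.086 1.888
vertex 3.146 3.942 0.362
vertex 2.209 3.635 0.894
endloop
endfacet
facet normal 0.503 -0.728 0.467
outer loop
vertex 4.217 2.392 1.356
vertex 3.28 2.086 1.888
vertex 3.951 1.625 0.446
endloop
endfacet
facet normal 0.218 0.629 0.746
outer loop
vertex 4.217 2.392 1.356
vertex 3.146 3.942 0.362
vertex 3.28 2.086 1.888
endloop
endfacet
facet normal -0.503 0.728 -0.466
outer loop
vertex 2.209 3.635 0.894
vertex 3.146 3.942 0.362
vertex 1.943 2.868 -0.016
endloop
endfacet
facet normal -0.218 -0.629 -0.746
outer loop
vertex 2.88 3.174 -0.548
vertex 3.951 1.625 0.446
vertex 1.943 2.868 -0.016
endloop
endfacet
facet normal -0.503 0.727 -0.467
outer loop
vertex 1.943 2.868 -0.016
vertex 3.146 3.942 0.362
vertex 2.88 3.174 -0.548
endloop
endfacet
facet normal 0.836 0.273 -0.475
outer loop
vertex 2.88 3.174 -0.548
vertex 4.217 2.392 1.356
vertex 3.951 1.625 0.446
endloop
endfacet
facet normal 0.836 0.273 -0.475
outer loop
vertex 3.146 3.942 0.362
vertex 4.217 2.392 1.356
vertex 2.88 3.174 -0.548
endloop
endfacet

endsolid


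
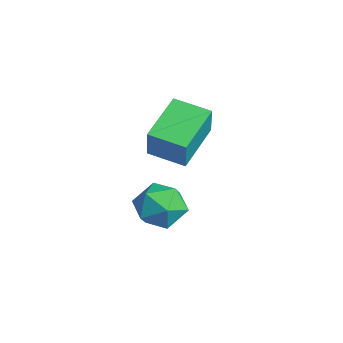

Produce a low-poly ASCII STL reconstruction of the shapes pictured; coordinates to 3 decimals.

solid 
facet normal -0.577 0.661 -0.480
outer loop
vertex 0.239 3.495 -2.463
vertex -0.686 3.013 -2.015
vertex -0.168 3.863 -1.468
endloop
endfacet
facet normal 0.060 0.944 -0.325
outer loop
vertex 0.239 3.495 -2.463
vertex -0.168 3.863 -1.468
vertex 0.952 3.742 -1.614
endloop
endfacet
facet normal 0.562 0.538 -0.628
outer loop
vertex 0.239 3.495 -2.463
vertex 0.952 3.742 -1.614
vertex 1.125 2.818 -2.251
endloop
endfacet
facet normal 0.235 0.004 -0.972
outer loop
vertex 0.239 3.495 -2.463
vertex 1.125 2.818 -2.251
vertex 0.113 2.367 -2.498
endloop
endfacet
facet normal -0.468 0.080 -0.880
outer loop
vertex 0.239 3.495 -2.463
vertex 0.113 2.367 -2.498
vertex -0.686 3.013 -2.015
endloop
endfacet
facet normal 0.148 0.912 0.383
outer loop
vertex 0.952 3.742 -1.614
vertex -0.168 3.863 -1.468
vertex 0.467 3.413 -0.642
endloop
endfacet
facet normal -0.882 0.453 0.131
outer loop
vertex -0.168 3.863 -1.468
vertex -0.686 3.013 -2.015
vertex -0.545 2.962 -0.889
endloop
endfacet
facet normal -0.705 -0.486 -0.516
outer loop
vertex -0.686 3.013 -2.015
vertex 0.113 2.367 -2.498
vertex -0.372 2.038 -1.526
endloop
endfacet
facet normal 0.433 -0.609 -0.665
outer loop
vertex 0.113 2.367 -2.498
vertex 1.125 2.818 -2.251
vertex 0.748 1.917 -1.672
endloop
endfacet
facet normal 0.961 0.255 -0.109
outer loop
vertex 1.125 2.818 -2.251
vertex 0.952 3.742 -1.614
vertex 1.266 2.767 -1.125
endloop
endfacet
facet normal -0.235 -0.004 0.972
outer loop
vertex 0.341 2.285 -0.677
vertex 0.467 3.413 -0.642
vertex -0.545 2.962 -0.889
endloop
endfacet
facet normal -0.562 -0.538 0.628
outer loop
vertex 0.341 2.285 -0.677
vertex -0.545 2.962 -0.889
vertex -0.372 2.038 -1.526
endloop
endfacet
facet normal -0.060 -0.944 0.325
outer loop
vertex 0.341 2.285 -0.677
vertex -0.372 2.038 -1.526
vertex 0.748 1.917 -1.672
endloop
endfacet
facet normal 0.577 -0.661 0.480
outer loop
vertex 0.341 2.285 -0.677
vertex 0.748 1.917 -1.672
vertex 1.266 2.767 -1.125
endloop
endfacet
facet normal 0.468 -0.080 0.880
outer loop
vertex 0.341 2.285 -0.677
vertex 1.266 2.767 -1.125
vertex 0.467 3.413 -0.642
endloop
endfacet
facet normal -0.433 0.609 0.665
outer loop
vertex -0.545 2.962 -0.889
vertex 0.467 3.413 -0.642
vertex -0.168 3.863 -1.468
endloop
endfacet
facet normal -0.961 -0.255 0.109
outer loop
vertex -0.372 2.038 -1.526
vertex -0.545 2.962 -0.889
vertex -0.686 3.013 -2.015
endloop
endfacet
facet normal -0.148 -0.912 -0.383
outer loop
vertex 0.748 1.917 -1.672
vertex -0.372 2.038 -1.526
vertex 0.113 2.367 -2.498
endloop
endfacet
facet normal 0.882 -0.453 -0.131
outer loop
vertex 1.266 2.767 -1.125
vertex 0.748 1.917 -1.672
vertex 1.125 2.818 -2.251
endloop
endfacet
facet normal 0.705 0.486 0.516
outer loop
vertex 0.467 3.413 -0.642
vertex 1.266 2.767 -1.125
vertex 0.952 3.742 -1.614
endloop
endfacet
facet normal -0.721 -0.672 0.171
outer loop
vertex 0.808 2.183 2.905
vertex -0.48 3.743 3.602
vertex 0.29 2.382 1.501
endloop
endfacet
facet normal 0.602 -0.729 -0.326
outer loop
vertex 1.4 3.417 1.238
vertex 0.808 2.183 2.905
vertex 0.29 2.382 1.501
endloop
endfacet
facet normal -0.721 -0.672 0.171
outer loop
vertex 0.29 2.382 1.501
vertex -0.48 3.743 3.602
vertex -0.999 3.943 2.198
endloop
endfacet
facet normal -0.343 0.132 -0.930
outer loop
vertex -0.999 3.943 2.198
vertex 1.4 3.417 1.238
vertex 0.29 2.382 1.501
endloop
endfacet
facet normal 0.343 -0.132 0.930
outer loop
vertex 0.808 2.183 2.905
vertex 0.63 4.778 3.339
vertex -0.48 3.743 3.602
endloop
endfacet
facet normal 0.601 -0.729 -0.326
outer loop
vertex 1.919 3.217 2.642
vertex 0.808 2.183 2.905
vertex 1.4 3.417 1.238
endloop
endfacet
facet normal 0.343 -0.132 0.930
outer loop
vertex 1.919 3.217 2.642
vertex 0.63 4.778 3.339
vertex 0.808 2.183 2.905
endloop
endfacet
facet normal -0.602 0.729 0.326
outer loop
vertex -0.48 3.743 3.602
vertex 0.63 4.778 3.339
vertex -0.999 3.943 2.198
endloop
endfacet
facet normal -0.343 0.132 -0.930
outer loop
vertex 0.112 4.977 1.935
vertex 1.4 3.417 1.238
vertex -0.999 3.943 2.198
endloop
endfacet
facet normal -0.602 0.729 0.325
outer loop
vertex -0.999 3.943 2.198
vertex 0.63 4.778 3.339
vertex 0.112 4.977 1.935
endloop
endfacet
facet normal 0.721 0.672 -0.171
outer loop
vertex 0.112 4.977 1.935
vertex 1.919 3.217 2.642
vertex 1.4 3.417 1.238
endloop
endfacet
facet normal 0.721 0.672 -0.171
outer loop
vertex 0.63 4.778 3.339
vertex 1.919 3.217 2.642
vertex 0.112 4.977 1.935
endloop
endfacet

endsolid


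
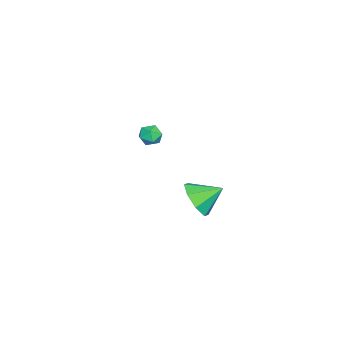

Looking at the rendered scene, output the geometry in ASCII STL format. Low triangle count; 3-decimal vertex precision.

solid 
facet normal -0.916 0.114 0.386
outer loop
vertex -3.964 -2.348 2.794
vertex -3.981 -3.013 2.951
vertex -3.735 -2.561 3.401
endloop
endfacet
facet normal -0.534 0.714 0.452
outer loop
vertex -3.964 -2.348 2.794
vertex -3.735 -2.561 3.401
vertex -3.39 -2.084 3.055
endloop
endfacet
facet normal -0.333 0.922 -0.200
outer loop
vertex -3.964 -2.348 2.794
vertex -3.39 -2.084 3.055
vertex -3.423 -2.24 2.39
endloop
endfacet
facet normal -0.590 0.449 -0.670
outer loop
vertex -3.964 -2.348 2.794
vertex -3.423 -2.24 2.39
vertex -3.788 -2.815 2.326
endloop
endfacet
facet normal -0.950 -0.049 -0.309
outer loop
vertex -3.964 -2.348 2.794
vertex -3.788 -2.815 2.326
vertex -3.981 -3.013 2.951
endloop
endfacet
facet normal 0.052 0.561 0.826
outer loop
vertex -3.39 -2.084 3.055
vertex -3.735 -2.561 3.401
vertex -3.052 -2.585 3.374
endloop
endfacet
facet normal -0.564 -0.408 0.718
outer loop
vertex -3.735 -2.561 3.401
vertex -3.981 -3.013 2.951
vertex -3.417 -3.16 3.31
endloop
endfacet
facet normal -0.618 -0.674 -0.404
outer loop
vertex -3.981 -3.013 2.951
vertex -3.788 -2.815 2.326
vertex -3.45 -3.316 2.645
endloop
endfacet
facet normal -0.035 0.132 -0.991
outer loop
vertex -3.788 -2.815 2.326
vertex -3.423 -2.24 2.39
vertex -3.105 -2.839 2.299
endloop
endfacet
facet normal 0.379 0.896 -0.229
outer loop
vertex -3.423 -2.24 2.39
vertex -3.39 -2.084 3.055
vertex -2.859 -2.387 2.749
endloop
endfacet
facet normal 0.590 -0.449 0.670
outer loop
vertex -2.876 -3.052 2.906
vertex -3.052 -2.585 3.374
vertex -3.417 -3.16 3.31
endloop
endfacet
facet normal 0.333 -0.922 0.200
outer loop
vertex -2.876 -3.052 2.906
vertex -3.417 -3.16 3.31
vertex -3.45 -3.316 2.645
endloop
endfacet
facet normal 0.534 -0.714 -0.452
outer loop
vertex -2.876 -3.052 2.906
vertex -3.45 -3.316 2.645
vertex -3.105 -2.839 2.299
endloop
endfacet
facet normal 0.916 -0.114 -0.386
outer loop
vertex -2.876 -3.052 2.906
vertex -3.105 -2.839 2.299
vertex -2.859 -2.387 2.749
endloop
endfacet
facet normal 0.950 0.049 0.309
outer loop
vertex -2.876 -3.052 2.906
vertex -2.859 -2.387 2.749
vertex -3.052 -2.585 3.374
endloop
endfacet
facet normal 0.035 -0.132 0.991
outer loop
vertex -3.417 -3.16 3.31
vertex -3.052 -2.585 3.374
vertex -3.735 -2.561 3.401
endloop
endfacet
facet normal -0.379 -0.896 0.229
outer loop
vertex -3.45 -3.316 2.645
vertex -3.417 -3.16 3.31
vertex -3.981 -3.013 2.951
endloop
endfacet
facet normal -0.052 -0.561 -0.826
outer loop
vertex -3.105 -2.839 2.299
vertex -3.45 -3.316 2.645
vertex -3.788 -2.815 2.326
endloop
endfacet
facet normal 0.564 0.408 -0.718
outer loop
vertex -2.859 -2.387 2.749
vertex -3.105 -2.839 2.299
vertex -3.423 -2.24 2.39
endloop
endfacet
facet normal 0.618 0.674 0.404
outer loop
vertex -3.052 -2.585 3.374
vertex -2.859 -2.387 2.749
vertex -3.39 -2.084 3.055
endloop
endfacet
facet normal 0.315 -0.799 -0.512
outer loop
vertex 3.564 1.398 3.874
vertex 2.841 1.601 3.112
vertex 3.856 1.889 3.288
endloop
endfacet
facet normal 0.536 0.496 0.683
outer loop
vertex 3.564 1.398 3.874
vertex 3.856 1.889 3.288
vertex 2.399 2.719 3.828
endloop
endfacet
facet normal 0.315 -0.799 -0.511
outer loop
vertex 3.856 1.889 3.288
vertex 2.841 1.601 3.112
vertex 3.554 2.211 2.598
endloop
endfacet
facet normal 0.532 0.832 0.156
outer loop
vertex 3.856 1.889 3.288
vertex 3.554 2.211 2.598
vertex 2.399 2.719 3.828
endloop
endfacet
facet normal 0.316 -0.800 -0.511
outer loop
vertex 3.554 2.211 2.598
vertex 2.841 1.601 3.112
vertex 2.834 2.175 2.209
endloop
endfacet
facet normal 0.109 0.951 -0.290
outer loop
vertex 3.554 2.211 2.598
vertex 2.834 2.175 2.209
vertex 2.399 2.719 3.828
endloop
endfacet
facet normal 0.315 -0.800 -0.511
outer loop
vertex 2.834 2.175 2.209
vertex 2.841 1.601 3.112
vertex 2.118 1.803 2.35
endloop
endfacet
facet normal -0.484 0.782 -0.393
outer loop
vertex 2.834 2.175 2.209
vertex 2.118 1.803 2.35
vertex 2.399 2.719 3.828
endloop
endfacet
facet normal 0.316 -0.799 -0.512
outer loop
vertex 2.118 1.803 2.35
vertex 2.841 1.601 3.112
vertex 1.826 1.312 2.936
endloop
endfacet
facet normal -0.900 0.425 -0.092
outer loop
vertex 2.118 1.803 2.35
vertex 1.826 1.312 2.936
vertex 2.399 2.719 3.828
endloop
endfacet
facet normal 0.316 -0.799 -0.511
outer loop
vertex 1.826 1.312 2.936
vertex 2.841 1.601 3.112
vertex 2.128 0.99 3.626
endloop
endfacet
facet normal -0.896 0.090 0.434
outer loop
vertex 1.826 1.312 2.936
vertex 2.128 0.99 3.626
vertex 2.399 2.719 3.828
endloop
endfacet
facet normal 0.316 -0.799 -0.512
outer loop
vertex 2.128 0.99 3.626
vertex 2.841 1.601 3.112
vertex 2.848 1.026 4.014
endloop
endfacet
facet normal -0.473 -0.029 0.881
outer loop
vertex 2.128 0.99 3.626
vertex 2.848 1.026 4.014
vertex 2.399 2.719 3.828
endloop
endfacet
facet normal 0.315 -0.799 -0.512
outer loop
vertex 2.848 1.026 4.014
vertex 2.841 1.601 3.112
vertex 3.564 1.398 3.874
endloop
endfacet
facet normal 0.120 0.140 0.983
outer loop
vertex 2.848 1.026 4.014
vertex 3.564 1.398 3.874
vertex 2.399 2.719 3.828
endloop
endfacet

endsolid


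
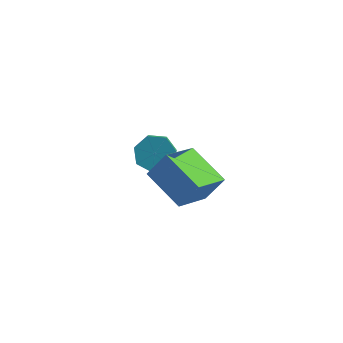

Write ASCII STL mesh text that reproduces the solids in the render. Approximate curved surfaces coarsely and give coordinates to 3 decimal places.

solid 
facet normal -0.089 0.715 -0.694
outer loop
vertex 0.974 1.857 -2.676
vertex 0.109 1.666 -2.762
vertex 0.498 2.248 -2.212
endloop
endfacet
facet normal 0.782 0.482 0.396
outer loop
vertex 0.974 1.857 -2.676
vertex 0.498 2.248 -2.212
vertex 1.096 0.885 -1.733
endloop
endfacet
facet normal 0.781 0.482 0.396
outer loop
vertex 1.096 0.885 -1.733
vertex 0.498 2.248 -2.212
vertex 0.619 1.276 -1.268
endloop
endfacet
facet normal 0.090 -0.715 0.693
outer loop
vertex 1.096 0.885 -1.733
vertex 0.619 1.276 -1.268
vertex 0.231 0.694 -1.818
endloop
endfacet
facet normal -0.090 0.715 -0.693
outer loop
vertex 0.498 2.248 -2.212
vertex 0.109 1.666 -2.762
vertex -0.272 2.201 -2.161
endloop
endfacet
facet normal 0.005 0.697 0.717
outer loop
vertex 0.498 2.248 -2.212
vertex -0.272 2.201 -2.161
vertex 0.619 1.276 -1.268
endloop
endfacet
facet normal 0.004 0.697 0.717
outer loop
vertex 0.619 1.276 -1.268
vertex -0.272 2.201 -2.161
vertex -0.15 1.229 -1.218
endloop
endfacet
facet normal 0.089 -0.715 0.694
outer loop
vertex 0.619 1.276 -1.268
vertex -0.15 1.229 -1.218
vertex 0.231 0.694 -1.818
endloop
endfacet
facet normal -0.089 0.715 -0.693
outer loop
vertex -0.272 2.201 -2.161
vertex 0.109 1.666 -2.762
vertex -0.754 1.751 -2.563
endloop
endfacet
facet normal -0.776 0.386 0.498
outer loop
vertex -0.272 2.201 -2.161
vertex -0.754 1.751 -2.563
vertex -0.15 1.229 -1.218
endloop
endfacet
facet normal -0.776 0.387 0.499
outer loop
vertex -0.15 1.229 -1.218
vertex -0.754 1.751 -2.563
vertex -0.633 0.779 -1.62
endloop
endfacet
facet normal 0.089 -0.715 0.694
outer loop
vertex -0.15 1.229 -1.218
vertex -0.633 0.779 -1.62
vertex 0.231 0.694 -1.818
endloop
endfacet
facet normal -0.090 0.715 -0.694
outer loop
vertex -0.754 1.751 -2.563
vertex 0.109 1.666 -2.762
vertex -0.586 1.237 -3.114
endloop
endfacet
facet normal -0.972 -0.214 -0.096
outer loop
vertex -0.754 1.751 -2.563
vertex -0.586 1.237 -3.114
vertex -0.633 0.779 -1.62
endloop
endfacet
facet normal -0.972 -0.214 -0.096
outer loop
vertex -0.633 0.779 -1.62
vertex -0.586 1.237 -3.114
vertex -0.465 0.265 -2.171
endloop
endfacet
facet normal 0.089 -0.715 0.694
outer loop
vertex -0.633 0.779 -1.62
vertex -0.465 0.265 -2.171
vertex 0.231 0.694 -1.818
endloop
endfacet
facet normal -0.090 0.715 -0.694
outer loop
vertex -0.586 1.237 -3.114
vertex 0.109 1.666 -2.762
vertex 0.105 1.046 -3.4
endloop
endfacet
facet normal -0.437 -0.654 -0.618
outer loop
vertex -0.586 1.237 -3.114
vertex 0.105 1.046 -3.4
vertex -0.465 0.265 -2.171
endloop
endfacet
facet normal -0.436 -0.654 -0.618
outer loop
vertex -0.465 0.265 -2.171
vertex 0.105 1.046 -3.4
vertex 0.227 0.074 -2.457
endloop
endfacet
facet normal 0.089 -0.715 0.693
outer loop
vertex -0.465 0.265 -2.171
vertex 0.227 0.074 -2.457
vertex 0.231 0.694 -1.818
endloop
endfacet
facet normal -0.089 0.715 -0.694
outer loop
vertex 0.105 1.046 -3.4
vertex 0.109 1.666 -2.762
vertex 0.8 1.322 -3.205
endloop
endfacet
facet normal 0.428 -0.601 -0.675
outer loop
vertex 0.105 1.046 -3.4
vertex 0.8 1.322 -3.205
vertex 0.227 0.074 -2.457
endloop
endfacet
facet normal 0.429 -0.601 -0.675
outer loop
vertex 0.227 0.074 -2.457
vertex 0.8 1.322 -3.205
vertex 0.921 0.35 -2.262
endloop
endfacet
facet normal 0.090 -0.715 0.693
outer loop
vertex 0.227 0.074 -2.457
vertex 0.921 0.35 -2.262
vertex 0.231 0.694 -1.818
endloop
endfacet
facet normal -0.089 0.715 -0.694
outer loop
vertex 0.8 1.322 -3.205
vertex 0.109 1.666 -2.762
vertex 0.974 1.857 -2.676
endloop
endfacet
facet normal 0.970 -0.095 -0.223
outer loop
vertex 0.8 1.322 -3.205
vertex 0.974 1.857 -2.676
vertex 0.921 0.35 -2.262
endloop
endfacet
facet normal 0.970 -0.096 -0.224
outer loop
vertex 0.921 0.35 -2.262
vertex 0.974 1.857 -2.676
vertex 1.096 0.885 -1.733
endloop
endfacet
facet normal 0.090 -0.715 0.693
outer loop
vertex 0.921 0.35 -2.262
vertex 1.096 0.885 -1.733
vertex 0.231 0.694 -1.818
endloop
endfacet
facet normal -0.723 0.613 0.318
outer loop
vertex 1.235 -2.913 2.061
vertex 2.066 -1.411 1.054
vertex 0.525 -3.213 1.027
endloop
endfacet
facet normal -0.418 -0.755 0.506
outer loop
vertex 1.934 -4.409 0.406
vertex 1.235 -2.913 2.061
vertex 0.525 -3.213 1.027
endloop
endfacet
facet normal -0.723 0.613 0.318
outer loop
vertex 0.525 -3.213 1.027
vertex 2.066 -1.411 1.054
vertex 1.356 -1.711 0.02
endloop
endfacet
facet normal -0.551 -0.233 -0.802
outer loop
vertex 1.356 -1.711 0.02
vertex 1.934 -4.409 0.406
vertex 0.525 -3.213 1.027
endloop
endfacet
facet normal 0.551 0.233 0.802
outer loop
vertex 1.235 -2.913 2.061
vertex 3.475 -2.607 0.433
vertex 2.066 -1.411 1.054
endloop
endfacet
facet normal -0.418 -0.755 0.506
outer loop
vertex 2.644 -4.109 1.44
vertex 1.235 -2.913 2.061
vertex 1.934 -4.409 0.406
endloop
endfacet
facet normal 0.551 0.233 0.802
outer loop
vertex 2.644 -4.109 1.44
vertex 3.475 -2.607 0.433
vertex 1.235 -2.913 2.061
endloop
endfacet
facet normal 0.418 0.755 -0.506
outer loop
vertex 2.066 -1.411 1.054
vertex 3.475 -2.607 0.433
vertex 1.356 -1.711 0.02
endloop
endfacet
facet normal -0.551 -0.233 -0.802
outer loop
vertex 2.765 -2.907 -0.601
vertex 1.934 -4.409 0.406
vertex 1.356 -1.711 0.02
endloop
endfacet
facet normal 0.418 0.755 -0.506
outer loop
vertex 1.356 -1.711 0.02
vertex 3.475 -2.607 0.433
vertex 2.765 -2.907 -0.601
endloop
endfacet
facet normal 0.723 -0.613 -0.318
outer loop
vertex 2.765 -2.907 -0.601
vertex 2.644 -4.109 1.44
vertex 1.934 -4.409 0.406
endloop
endfacet
facet normal 0.723 -0.613 -0.318
outer loop
vertex 3.475 -2.607 0.433
vertex 2.644 -4.109 1.44
vertex 2.765 -2.907 -0.601
endloop
endfacet

endsolid


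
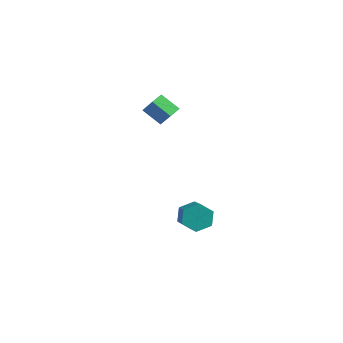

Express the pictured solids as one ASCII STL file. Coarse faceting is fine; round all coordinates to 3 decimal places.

solid 
facet normal -0.619 0.083 -0.781
outer loop
vertex -4.496 -3.431 3.197
vertex -4.587 -2.591 3.358
vertex -3.422 -3.157 2.375
endloop
endfacet
facet normal 0.105 -0.977 -0.188
outer loop
vertex -2.593 -3.269 3.422
vertex -4.496 -3.431 3.197
vertex -3.422 -3.157 2.375
endloop
endfacet
facet normal -0.619 0.084 -0.781
outer loop
vertex -3.422 -3.157 2.375
vertex -4.587 -2.591 3.358
vertex -3.512 -2.318 2.536
endloop
endfacet
facet normal 0.779 0.198 -0.595
outer loop
vertex -3.512 -2.318 2.536
vertex -2.593 -3.269 3.422
vertex -3.422 -3.157 2.375
endloop
endfacet
facet normal -0.779 -0.198 0.595
outer loop
vertex -4.496 -3.431 3.197
vertex -3.758 -2.703 4.405
vertex -4.587 -2.591 3.358
endloop
endfacet
facet normal 0.105 -0.977 -0.187
outer loop
vertex -3.668 -3.542 4.244
vertex -4.496 -3.431 3.197
vertex -2.593 -3.269 3.422
endloop
endfacet
facet normal -0.779 -0.198 0.595
outer loop
vertex -3.668 -3.542 4.244
vertex -3.758 -2.703 4.405
vertex -4.496 -3.431 3.197
endloop
endfacet
facet normal -0.105 0.977 0.187
outer loop
vertex -4.587 -2.591 3.358
vertex -3.758 -2.703 4.405
vertex -3.512 -2.318 2.536
endloop
endfacet
facet normal 0.779 0.198 -0.595
outer loop
vertex -2.684 -2.429 3.583
vertex -2.593 -3.269 3.422
vertex -3.512 -2.318 2.536
endloop
endfacet
facet normal -0.106 0.977 0.187
outer loop
vertex -3.512 -2.318 2.536
vertex -3.758 -2.703 4.405
vertex -2.684 -2.429 3.583
endloop
endfacet
facet normal 0.619 -0.083 0.781
outer loop
vertex -2.684 -2.429 3.583
vertex -3.668 -3.542 4.244
vertex -2.593 -3.269 3.422
endloop
endfacet
facet normal 0.619 -0.083 0.781
outer loop
vertex -3.758 -2.703 4.405
vertex -3.668 -3.542 4.244
vertex -2.684 -2.429 3.583
endloop
endfacet
facet normal -0.673 0.551 -0.494
outer loop
vertex -0.698 -3.716 -4.74
vertex -0.949 -3.294 -3.927
vertex -0.255 -2.924 -4.46
endloop
endfacet
facet normal 0.574 -0.031 -0.819
outer loop
vertex -0.698 -3.716 -4.74
vertex -0.255 -2.924 -4.46
vertex 0.44 -4.647 -3.907
endloop
endfacet
facet normal 0.574 -0.031 -0.818
outer loop
vertex 0.44 -4.647 -3.907
vertex -0.255 -2.924 -4.46
vertex 0.883 -3.855 -3.626
endloop
endfacet
facet normal 0.673 -0.551 0.493
outer loop
vertex 0.44 -4.647 -3.907
vertex 0.883 -3.855 -3.626
vertex 0.189 -4.226 -3.093
endloop
endfacet
facet normal -0.673 0.551 -0.493
outer loop
vertex -0.255 -2.924 -4.46
vertex -0.949 -3.294 -3.927
vertex -0.506 -2.502 -3.646
endloop
endfacet
facet normal 0.691 0.707 -0.153
outer loop
vertex -0.255 -2.924 -4.46
vertex -0.506 -2.502 -3.646
vertex 0.883 -3.855 -3.626
endloop
endfacet
facet normal 0.691 0.707 -0.153
outer loop
vertex 0.883 -3.855 -3.626
vertex -0.506 -2.502 -3.646
vertex 0.632 -3.434 -2.812
endloop
endfacet
facet normal 0.673 -0.551 0.493
outer loop
vertex 0.883 -3.855 -3.626
vertex 0.632 -3.434 -2.812
vertex 0.189 -4.226 -3.093
endloop
endfacet
facet normal -0.673 0.551 -0.493
outer loop
vertex -0.506 -2.502 -3.646
vertex -0.949 -3.294 -3.927
vertex -1.2 -2.873 -3.113
endloop
endfacet
facet normal 0.117 0.738 0.665
outer loop
vertex -0.506 -2.502 -3.646
vertex -1.2 -2.873 -3.113
vertex 0.632 -3.434 -2.812
endloop
endfacet
facet normal 0.117 0.738 0.665
outer loop
vertex 0.632 -3.434 -2.812
vertex -1.2 -2.873 -3.113
vertex -0.062 -3.804 -2.28
endloop
endfacet
facet normal 0.672 -0.551 0.494
outer loop
vertex 0.632 -3.434 -2.812
vertex -0.062 -3.804 -2.28
vertex 0.189 -4.226 -3.093
endloop
endfacet
facet normal -0.673 0.551 -0.493
outer loop
vertex -1.2 -2.873 -3.113
vertex -0.949 -3.294 -3.927
vertex -1.643 -3.665 -3.394
endloop
endfacet
facet normal -0.574 0.031 0.818
outer loop
vertex -1.2 -2.873 -3.113
vertex -1.643 -3.665 -3.394
vertex -0.062 -3.804 -2.28
endloop
endfacet
facet normal -0.574 0.032 0.818
outer loop
vertex -0.062 -3.804 -2.28
vertex -1.643 -3.665 -3.394
vertex -0.505 -4.596 -2.56
endloop
endfacet
facet normal 0.673 -0.551 0.494
outer loop
vertex -0.062 -3.804 -2.28
vertex -0.505 -4.596 -2.56
vertex 0.189 -4.226 -3.093
endloop
endfacet
facet normal -0.673 0.551 -0.493
outer loop
vertex -1.643 -3.665 -3.394
vertex -0.949 -3.294 -3.927
vertex -1.392 -4.086 -4.208
endloop
endfacet
facet normal -0.690 -0.707 0.153
outer loop
vertex -1.643 -3.665 -3.394
vertex -1.392 -4.086 -4.208
vertex -0.505 -4.596 -2.56
endloop
endfacet
facet normal -0.691 -0.707 0.153
outer loop
vertex -0.505 -4.596 -2.56
vertex -1.392 -4.086 -4.208
vertex -0.254 -5.018 -3.374
endloop
endfacet
facet normal 0.673 -0.551 0.493
outer loop
vertex -0.505 -4.596 -2.56
vertex -0.254 -5.018 -3.374
vertex 0.189 -4.226 -3.093
endloop
endfacet
facet normal -0.672 0.551 -0.494
outer loop
vertex -1.392 -4.086 -4.208
vertex -0.949 -3.294 -3.927
vertex -0.698 -3.716 -4.74
endloop
endfacet
facet normal -0.117 -0.738 -0.665
outer loop
vertex -1.392 -4.086 -4.208
vertex -0.698 -3.716 -4.74
vertex -0.254 -5.018 -3.374
endloop
endfacet
facet normal -0.117 -0.738 -0.665
outer loop
vertex -0.254 -5.018 -3.374
vertex -0.698 -3.716 -4.74
vertex 0.44 -4.647 -3.907
endloop
endfacet
facet normal 0.673 -0.551 0.493
outer loop
vertex -0.254 -5.018 -3.374
vertex 0.44 -4.647 -3.907
vertex 0.189 -4.226 -3.093
endloop
endfacet

endsolid


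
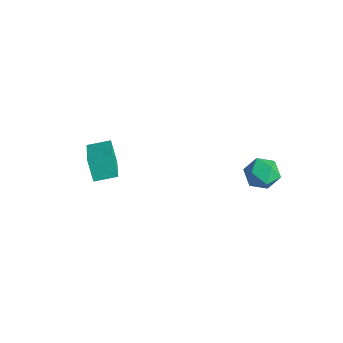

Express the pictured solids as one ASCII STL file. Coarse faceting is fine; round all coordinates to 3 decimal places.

solid 
facet normal -0.697 0.526 0.488
outer loop
vertex 1.009 2.476 0.118
vertex 1.341 2.176 0.916
vertex 1.665 2.948 0.547
endloop
endfacet
facet normal -0.523 0.843 -0.127
outer loop
vertex 1.009 2.476 0.118
vertex 1.665 2.948 0.547
vertex 1.702 2.834 -0.36
endloop
endfacet
facet normal -0.650 0.381 -0.657
outer loop
vertex 1.009 2.476 0.118
vertex 1.702 2.834 -0.36
vertex 1.401 1.992 -0.551
endloop
endfacet
facet normal -0.903 -0.221 -0.369
outer loop
vertex 1.009 2.476 0.118
vertex 1.401 1.992 -0.551
vertex 1.178 1.585 0.237
endloop
endfacet
facet normal -0.932 -0.132 0.338
outer loop
vertex 1.009 2.476 0.118
vertex 1.178 1.585 0.237
vertex 1.341 2.176 0.916
endloop
endfacet
facet normal 0.178 0.977 -0.116
outer loop
vertex 1.702 2.834 -0.36
vertex 1.665 2.948 0.547
vertex 2.462 2.755 0.143
endloop
endfacet
facet normal -0.104 0.464 0.880
outer loop
vertex 1.665 2.948 0.547
vertex 1.341 2.176 0.916
vertex 2.239 2.348 0.931
endloop
endfacet
facet normal -0.484 -0.599 0.638
outer loop
vertex 1.341 2.176 0.916
vertex 1.178 1.585 0.237
vertex 1.938 1.506 0.74
endloop
endfacet
facet normal -0.437 -0.743 -0.507
outer loop
vertex 1.178 1.585 0.237
vertex 1.401 1.992 -0.551
vertex 1.975 1.392 -0.167
endloop
endfacet
facet normal -0.028 0.231 -0.973
outer loop
vertex 1.401 1.992 -0.551
vertex 1.702 2.834 -0.36
vertex 2.299 2.164 -0.536
endloop
endfacet
facet normal 0.903 0.221 0.369
outer loop
vertex 2.631 1.864 0.262
vertex 2.462 2.755 0.143
vertex 2.239 2.348 0.931
endloop
endfacet
facet normal 0.650 -0.381 0.657
outer loop
vertex 2.631 1.864 0.262
vertex 2.239 2.348 0.931
vertex 1.938 1.506 0.74
endloop
endfacet
facet normal 0.523 -0.843 0.127
outer loop
vertex 2.631 1.864 0.262
vertex 1.938 1.506 0.74
vertex 1.975 1.392 -0.167
endloop
endfacet
facet normal 0.697 -0.526 -0.488
outer loop
vertex 2.631 1.864 0.262
vertex 1.975 1.392 -0.167
vertex 2.299 2.164 -0.536
endloop
endfacet
facet normal 0.932 0.132 -0.338
outer loop
vertex 2.631 1.864 0.262
vertex 2.299 2.164 -0.536
vertex 2.462 2.755 0.143
endloop
endfacet
facet normal 0.437 0.743 0.507
outer loop
vertex 2.239 2.348 0.931
vertex 2.462 2.755 0.143
vertex 1.665 2.948 0.547
endloop
endfacet
facet normal 0.028 -0.231 0.973
outer loop
vertex 1.938 1.506 0.74
vertex 2.239 2.348 0.931
vertex 1.341 2.176 0.916
endloop
endfacet
facet normal -0.178 -0.977 0.116
outer loop
vertex 1.975 1.392 -0.167
vertex 1.938 1.506 0.74
vertex 1.178 1.585 0.237
endloop
endfacet
facet normal 0.104 -0.464 -0.880
outer loop
vertex 2.299 2.164 -0.536
vertex 1.975 1.392 -0.167
vertex 1.401 1.992 -0.551
endloop
endfacet
facet normal 0.484 0.599 -0.638
outer loop
vertex 2.462 2.755 0.143
vertex 2.299 2.164 -0.536
vertex 1.702 2.834 -0.36
endloop
endfacet
facet normal -0.796 0.434 -0.421
outer loop
vertex -5.015 -3.009 -0.879
vertex -4.559 -1.973 -0.675
vertex -4.426 -3.042 -2.026
endloop
endfacet
facet normal -0.396 -0.901 -0.177
outer loop
vertex -2.761 -3.947 -1.145
vertex -5.015 -3.009 -0.879
vertex -4.426 -3.042 -2.026
endloop
endfacet
facet normal -0.796 0.434 -0.421
outer loop
vertex -4.426 -3.042 -2.026
vertex -4.559 -1.973 -0.675
vertex -3.97 -2.006 -1.822
endloop
endfacet
facet normal 0.457 -0.026 -0.889
outer loop
vertex -3.97 -2.006 -1.822
vertex -2.761 -3.947 -1.145
vertex -4.426 -3.042 -2.026
endloop
endfacet
facet normal -0.457 0.026 0.889
outer loop
vertex -5.015 -3.009 -0.879
vertex -2.894 -2.878 0.206
vertex -4.559 -1.973 -0.675
endloop
endfacet
facet normal -0.396 -0.901 -0.177
outer loop
vertex -3.35 -3.914 0.002
vertex -5.015 -3.009 -0.879
vertex -2.761 -3.947 -1.145
endloop
endfacet
facet normal -0.457 0.026 0.889
outer loop
vertex -3.35 -3.914 0.002
vertex -2.894 -2.878 0.206
vertex -5.015 -3.009 -0.879
endloop
endfacet
facet normal 0.396 0.901 0.177
outer loop
vertex -4.559 -1.973 -0.675
vertex -2.894 -2.878 0.206
vertex -3.97 -2.006 -1.822
endloop
endfacet
facet normal 0.457 -0.026 -0.889
outer loop
vertex -2.305 -2.911 -0.941
vertex -2.761 -3.947 -1.145
vertex -3.97 -2.006 -1.822
endloop
endfacet
facet normal 0.396 0.901 0.177
outer loop
vertex -3.97 -2.006 -1.822
vertex -2.894 -2.878 0.206
vertex -2.305 -2.911 -0.941
endloop
endfacet
facet normal 0.796 -0.434 0.421
outer loop
vertex -2.305 -2.911 -0.941
vertex -3.35 -3.914 0.002
vertex -2.761 -3.947 -1.145
endloop
endfacet
facet normal 0.796 -0.434 0.421
outer loop
vertex -2.894 -2.878 0.206
vertex -3.35 -3.914 0.002
vertex -2.305 -2.911 -0.941
endloop
endfacet

endsolid
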